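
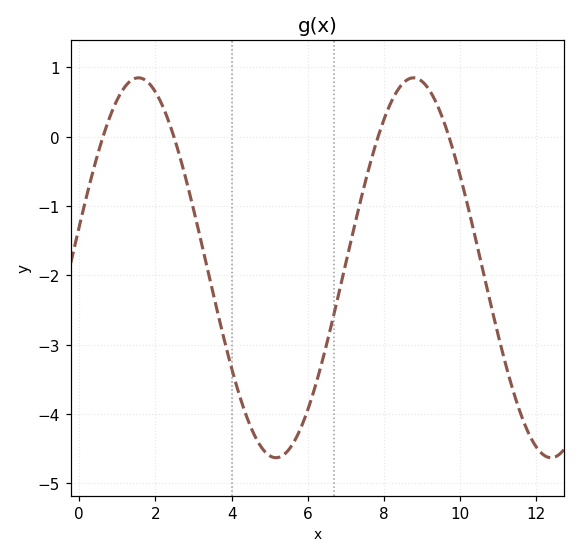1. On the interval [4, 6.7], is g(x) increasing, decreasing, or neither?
neither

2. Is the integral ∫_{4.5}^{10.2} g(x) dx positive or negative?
negative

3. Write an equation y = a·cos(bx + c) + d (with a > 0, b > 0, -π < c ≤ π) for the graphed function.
y = 2.74cos(0.87x - 1.4) - 1.89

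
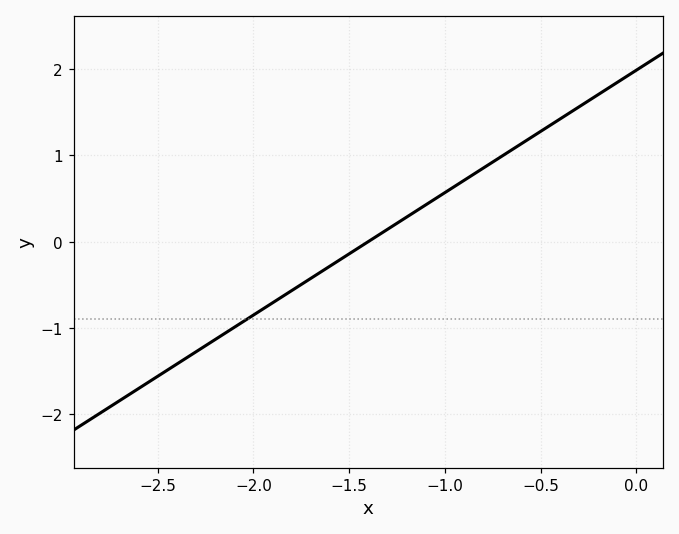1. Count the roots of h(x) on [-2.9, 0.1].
1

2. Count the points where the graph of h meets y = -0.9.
1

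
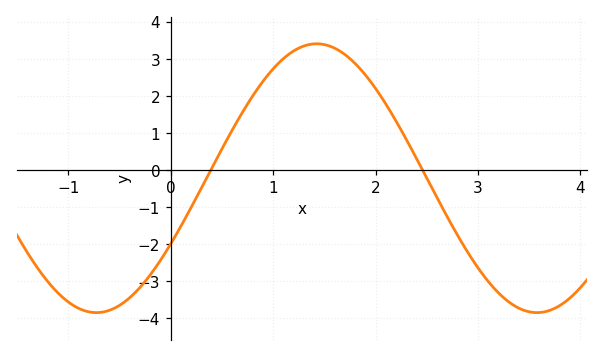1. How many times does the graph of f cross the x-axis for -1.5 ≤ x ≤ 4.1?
2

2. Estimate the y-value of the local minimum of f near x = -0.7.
-3.85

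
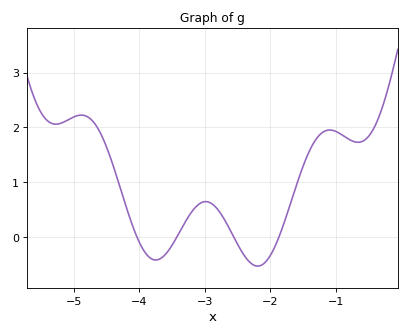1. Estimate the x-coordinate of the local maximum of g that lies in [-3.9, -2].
-3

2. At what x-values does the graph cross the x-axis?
-4, -3.4, -2.6, -1.9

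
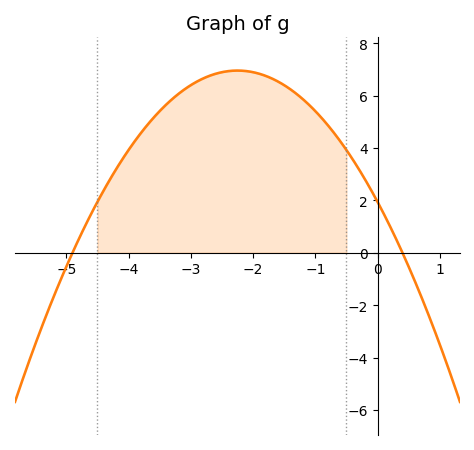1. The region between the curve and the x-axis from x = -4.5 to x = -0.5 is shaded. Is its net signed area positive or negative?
positive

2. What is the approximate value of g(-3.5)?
5.4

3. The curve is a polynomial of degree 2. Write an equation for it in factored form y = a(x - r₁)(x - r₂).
y = -0.99(x + 4.9)(x - 0.4)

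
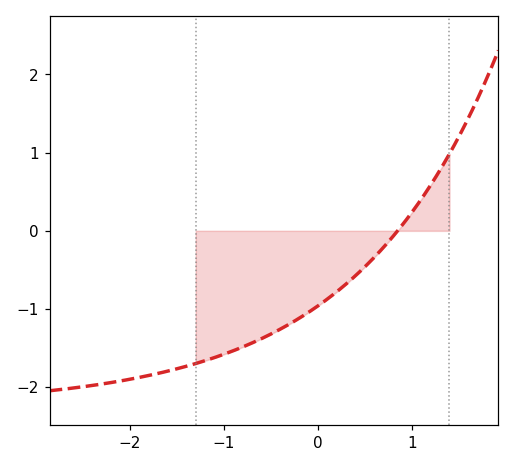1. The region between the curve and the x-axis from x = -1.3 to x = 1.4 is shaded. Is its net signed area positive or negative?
negative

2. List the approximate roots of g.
0.8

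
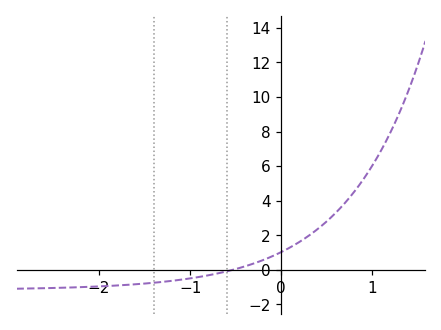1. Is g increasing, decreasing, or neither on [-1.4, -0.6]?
increasing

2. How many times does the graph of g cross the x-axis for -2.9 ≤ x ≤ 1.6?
1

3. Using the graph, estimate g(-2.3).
-1.02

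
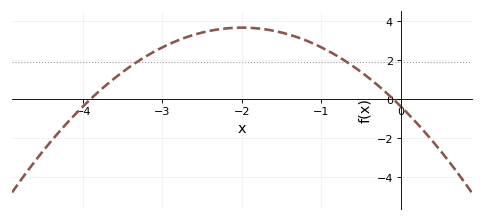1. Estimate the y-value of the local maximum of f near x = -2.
3.6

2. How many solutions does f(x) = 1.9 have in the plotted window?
2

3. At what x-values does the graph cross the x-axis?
-3.9, -0.1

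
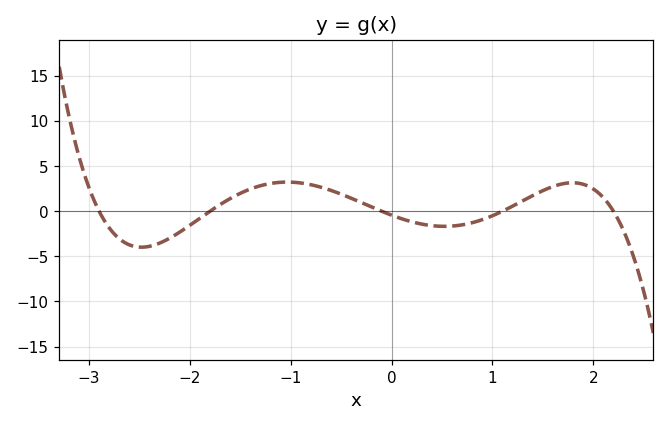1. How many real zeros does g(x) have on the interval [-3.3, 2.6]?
5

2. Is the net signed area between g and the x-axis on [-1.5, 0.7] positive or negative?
positive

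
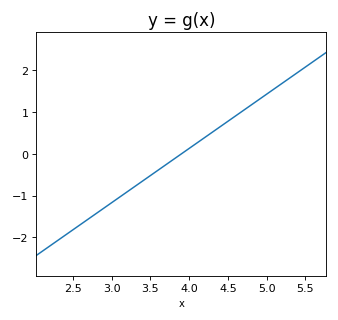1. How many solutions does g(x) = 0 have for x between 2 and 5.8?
1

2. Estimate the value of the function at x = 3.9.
0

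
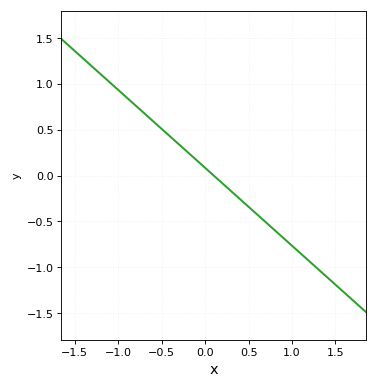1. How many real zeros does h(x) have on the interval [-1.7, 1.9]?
1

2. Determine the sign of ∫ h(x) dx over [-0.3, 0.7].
negative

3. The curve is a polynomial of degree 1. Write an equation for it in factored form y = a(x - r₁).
y = -0.85(x - 0.1)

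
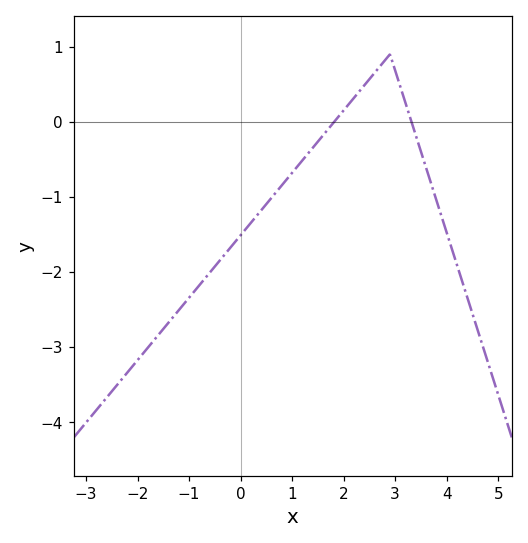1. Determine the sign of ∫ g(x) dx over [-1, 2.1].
negative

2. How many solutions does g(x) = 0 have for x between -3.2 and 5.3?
2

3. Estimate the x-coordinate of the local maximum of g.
3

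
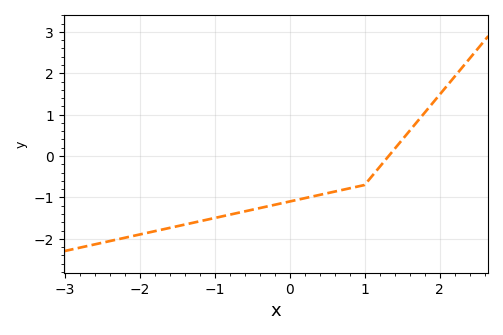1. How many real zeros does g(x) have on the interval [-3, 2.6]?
1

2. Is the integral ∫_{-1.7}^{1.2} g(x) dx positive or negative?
negative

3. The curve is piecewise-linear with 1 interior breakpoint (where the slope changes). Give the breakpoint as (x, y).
(1, -0.7)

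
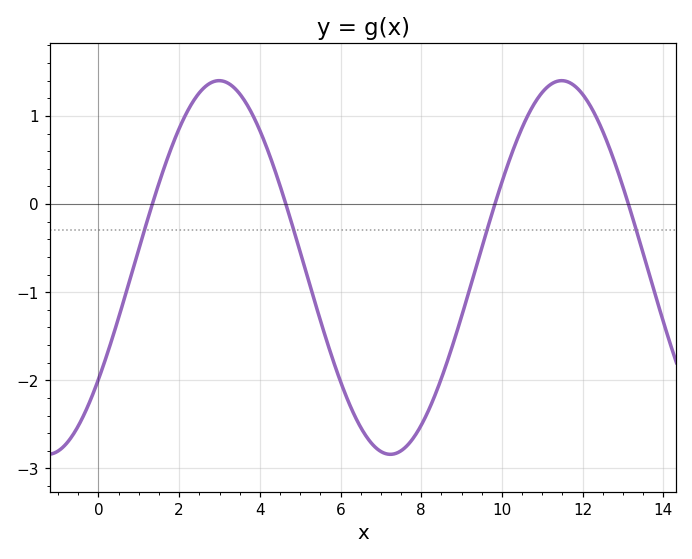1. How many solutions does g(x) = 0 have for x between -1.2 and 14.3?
4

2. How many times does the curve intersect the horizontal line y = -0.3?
4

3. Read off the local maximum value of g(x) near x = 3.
1.4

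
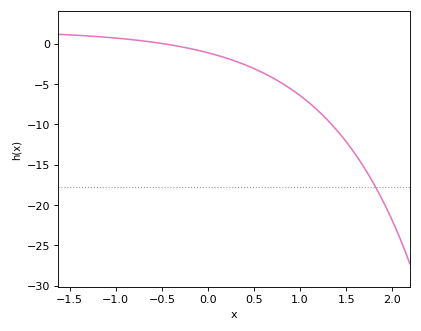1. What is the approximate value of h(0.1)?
-1.5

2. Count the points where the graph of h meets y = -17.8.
1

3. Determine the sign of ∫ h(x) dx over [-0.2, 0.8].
negative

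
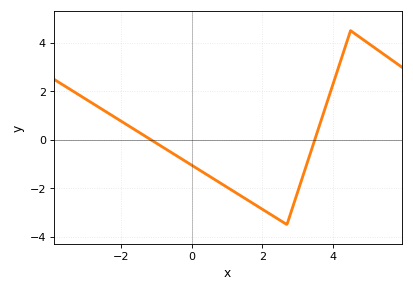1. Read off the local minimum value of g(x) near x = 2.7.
-3.4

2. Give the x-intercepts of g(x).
-1.2, 3.4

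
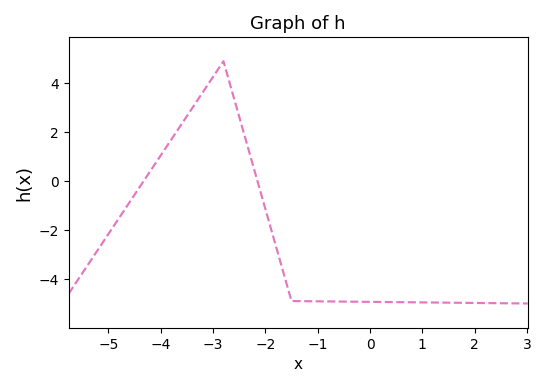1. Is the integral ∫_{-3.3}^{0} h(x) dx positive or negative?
negative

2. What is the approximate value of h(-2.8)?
4.8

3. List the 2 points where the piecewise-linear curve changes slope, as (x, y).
(-2.8, 4.9); (-1.5, -4.9)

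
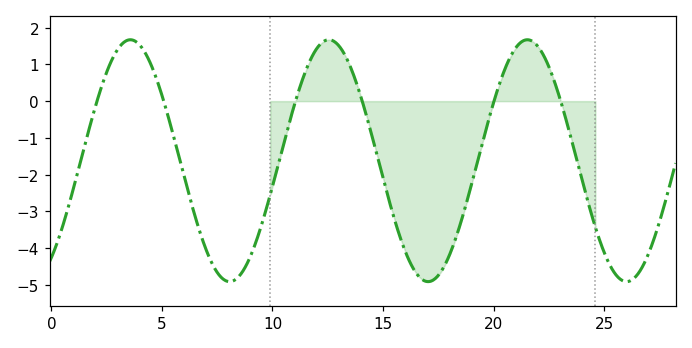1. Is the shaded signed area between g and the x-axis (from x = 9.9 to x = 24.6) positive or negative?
negative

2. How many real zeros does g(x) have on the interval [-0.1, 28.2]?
6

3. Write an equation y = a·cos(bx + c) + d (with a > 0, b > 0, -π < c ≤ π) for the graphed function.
y = 3.29cos(0.7x - 2.5) - 1.62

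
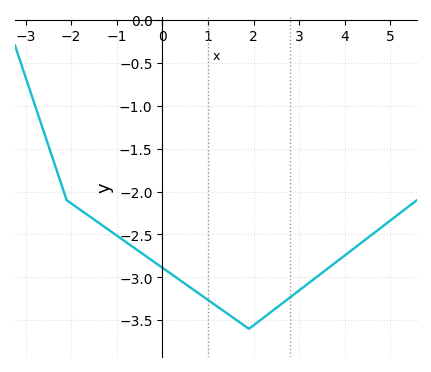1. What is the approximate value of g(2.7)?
-3.25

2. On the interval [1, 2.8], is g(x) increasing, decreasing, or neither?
neither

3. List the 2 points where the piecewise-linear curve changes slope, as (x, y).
(-2.1, -2.1); (1.9, -3.6)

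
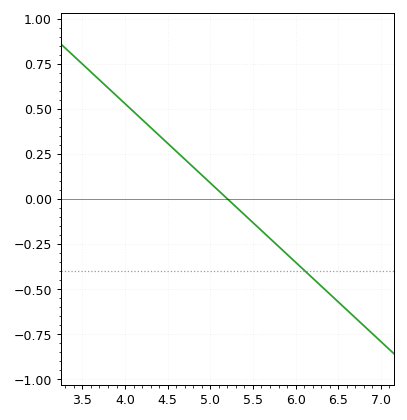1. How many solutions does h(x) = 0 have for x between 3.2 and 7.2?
1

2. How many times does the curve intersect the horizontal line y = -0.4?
1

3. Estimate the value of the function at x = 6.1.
-0.396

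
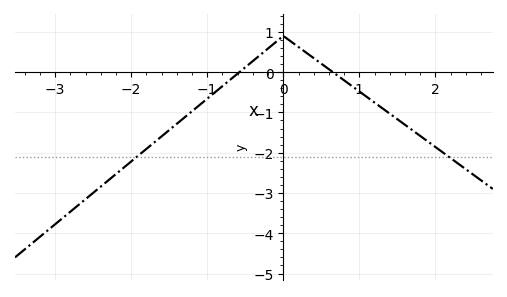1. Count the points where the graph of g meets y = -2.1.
2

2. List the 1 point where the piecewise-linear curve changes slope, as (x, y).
(0, 0.9)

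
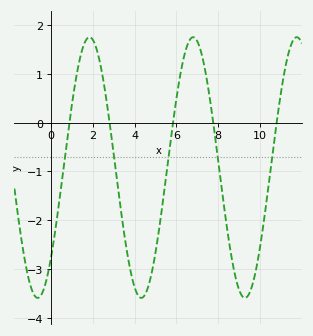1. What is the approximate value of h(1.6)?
1.6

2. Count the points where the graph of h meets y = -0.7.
5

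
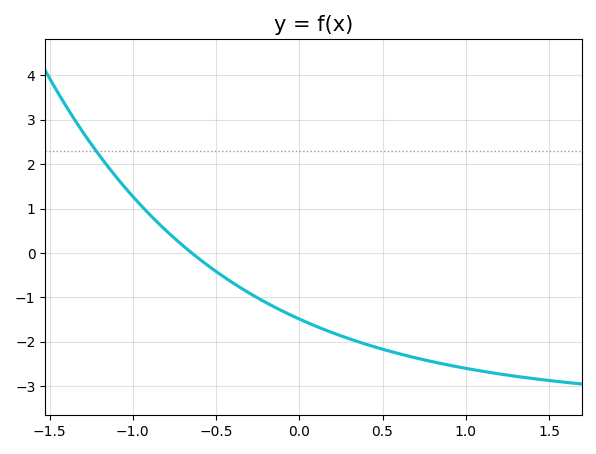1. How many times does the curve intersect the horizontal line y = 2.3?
1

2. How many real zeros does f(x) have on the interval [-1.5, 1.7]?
1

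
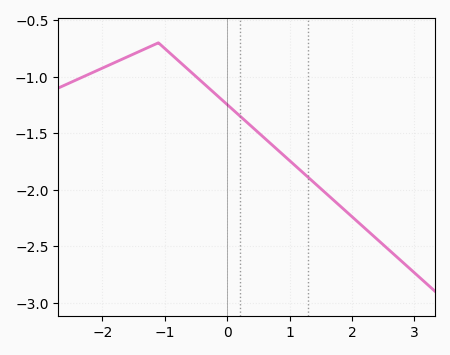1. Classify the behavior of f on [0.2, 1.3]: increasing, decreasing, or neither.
decreasing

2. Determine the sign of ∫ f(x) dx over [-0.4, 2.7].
negative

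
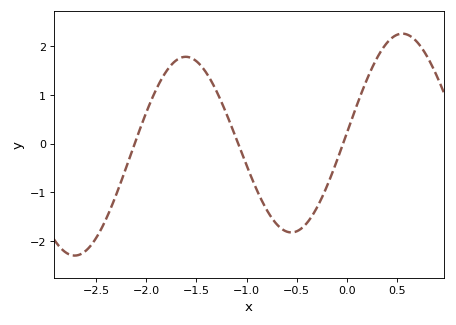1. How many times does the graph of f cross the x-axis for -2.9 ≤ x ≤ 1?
3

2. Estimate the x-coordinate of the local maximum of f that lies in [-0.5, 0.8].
0.553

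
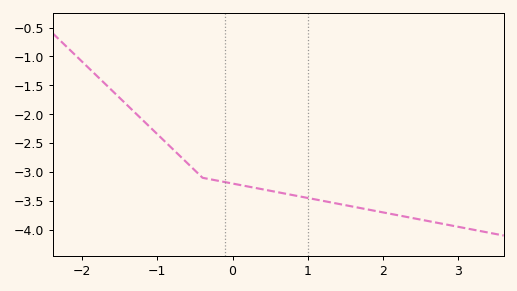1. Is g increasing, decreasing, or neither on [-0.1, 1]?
decreasing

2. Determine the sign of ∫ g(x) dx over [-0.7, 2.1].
negative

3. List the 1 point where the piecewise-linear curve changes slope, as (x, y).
(-0.4, -3.1)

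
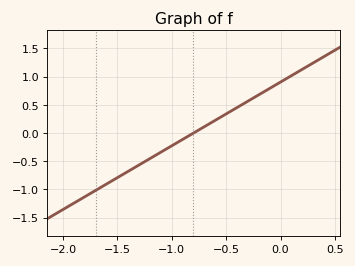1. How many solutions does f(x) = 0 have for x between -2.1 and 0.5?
1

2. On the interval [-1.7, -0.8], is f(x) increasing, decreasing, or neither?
increasing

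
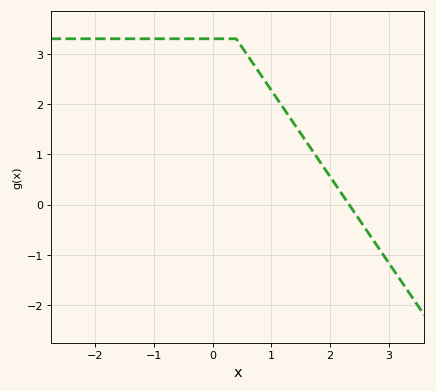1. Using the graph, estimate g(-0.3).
3.3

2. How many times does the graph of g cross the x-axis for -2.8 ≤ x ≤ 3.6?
1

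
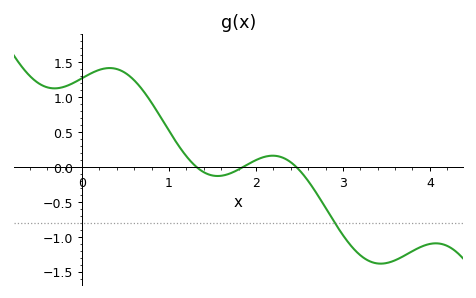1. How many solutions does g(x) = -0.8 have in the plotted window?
1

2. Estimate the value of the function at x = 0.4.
1.4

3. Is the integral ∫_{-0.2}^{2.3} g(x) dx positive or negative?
positive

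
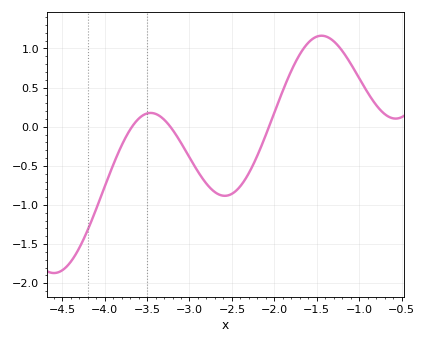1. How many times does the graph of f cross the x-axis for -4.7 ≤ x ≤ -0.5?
3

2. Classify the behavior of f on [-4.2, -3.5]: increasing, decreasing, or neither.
increasing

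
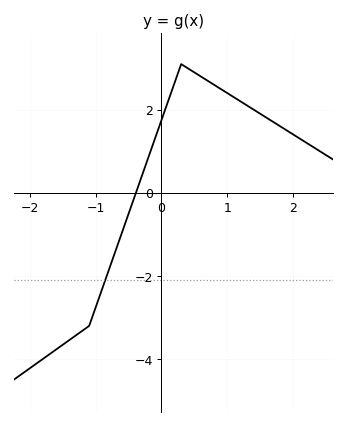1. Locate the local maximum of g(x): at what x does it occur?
0.3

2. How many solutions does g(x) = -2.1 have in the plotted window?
1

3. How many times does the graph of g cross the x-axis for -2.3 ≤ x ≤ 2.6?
1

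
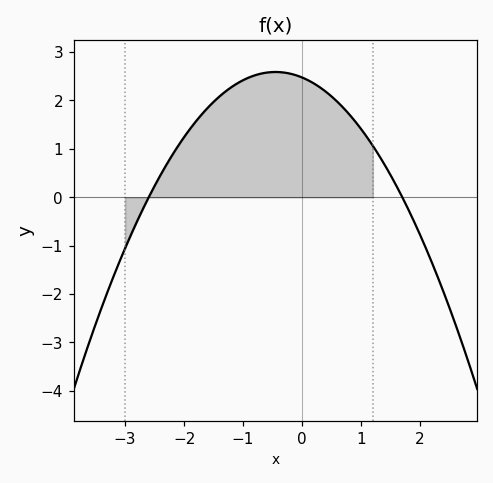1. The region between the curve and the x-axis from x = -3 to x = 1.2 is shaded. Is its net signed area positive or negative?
positive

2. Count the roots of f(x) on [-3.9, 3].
2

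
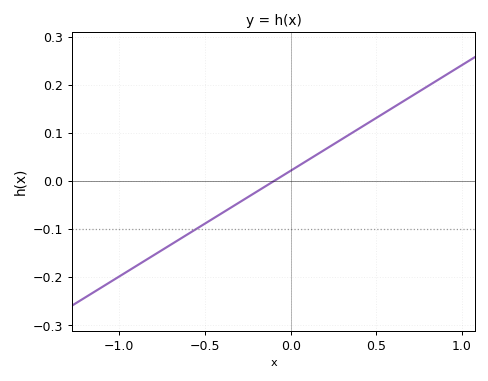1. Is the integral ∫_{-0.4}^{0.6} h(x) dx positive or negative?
positive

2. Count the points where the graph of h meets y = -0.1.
1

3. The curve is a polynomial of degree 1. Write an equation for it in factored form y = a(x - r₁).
y = 0.22(x + 0.1)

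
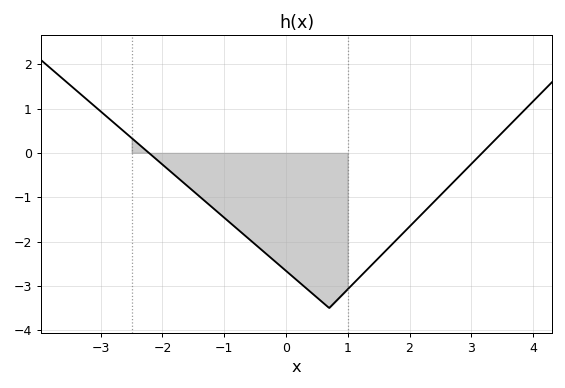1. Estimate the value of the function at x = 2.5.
-1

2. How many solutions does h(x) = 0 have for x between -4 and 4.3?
2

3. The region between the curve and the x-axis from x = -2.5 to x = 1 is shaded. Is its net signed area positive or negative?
negative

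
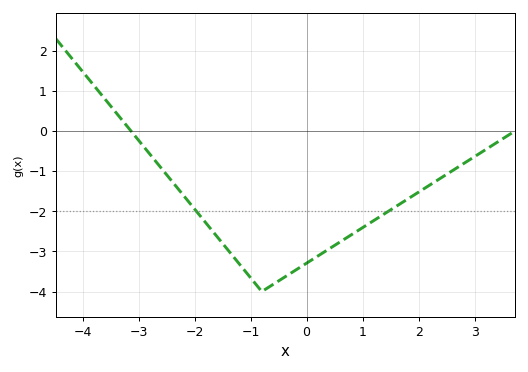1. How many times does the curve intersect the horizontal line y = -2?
2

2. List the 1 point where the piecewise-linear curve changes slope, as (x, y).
(-0.8, -4)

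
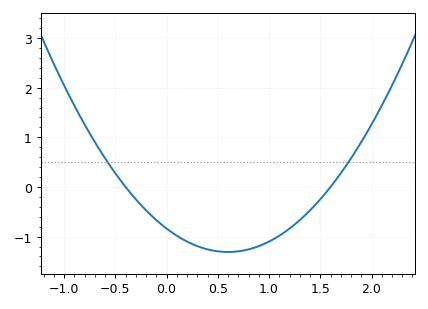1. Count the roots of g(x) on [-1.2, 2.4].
2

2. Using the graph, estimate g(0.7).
-1.3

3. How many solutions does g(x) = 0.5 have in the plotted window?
2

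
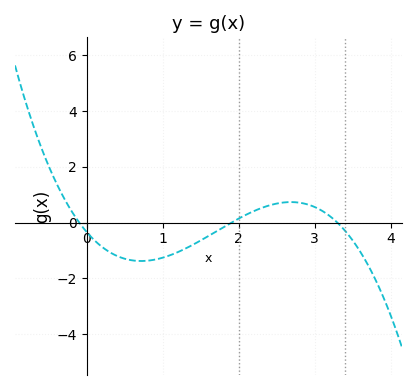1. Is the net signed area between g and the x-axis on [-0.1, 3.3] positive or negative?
negative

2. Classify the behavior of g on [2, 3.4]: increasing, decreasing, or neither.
neither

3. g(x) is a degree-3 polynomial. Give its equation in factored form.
y = -0.55(x + 0.1)(x - 1.9)(x - 3.3)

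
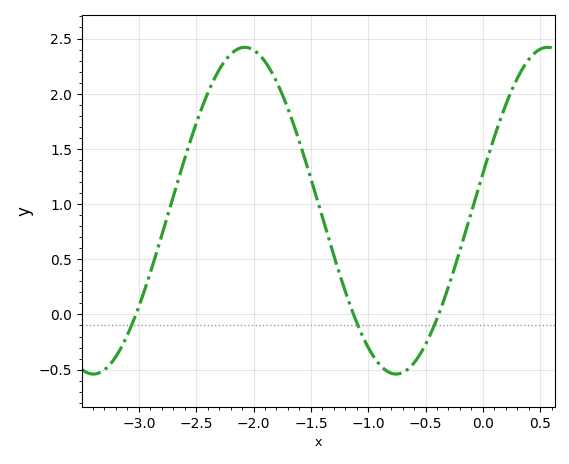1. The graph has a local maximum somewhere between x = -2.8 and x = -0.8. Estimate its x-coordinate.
-2.1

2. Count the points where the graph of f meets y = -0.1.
3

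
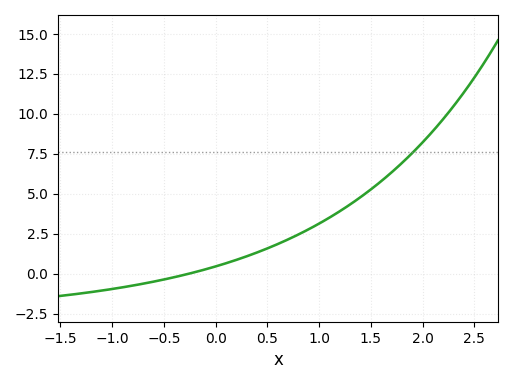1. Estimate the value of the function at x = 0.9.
2.8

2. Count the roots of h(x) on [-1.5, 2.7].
1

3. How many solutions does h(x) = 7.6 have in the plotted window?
1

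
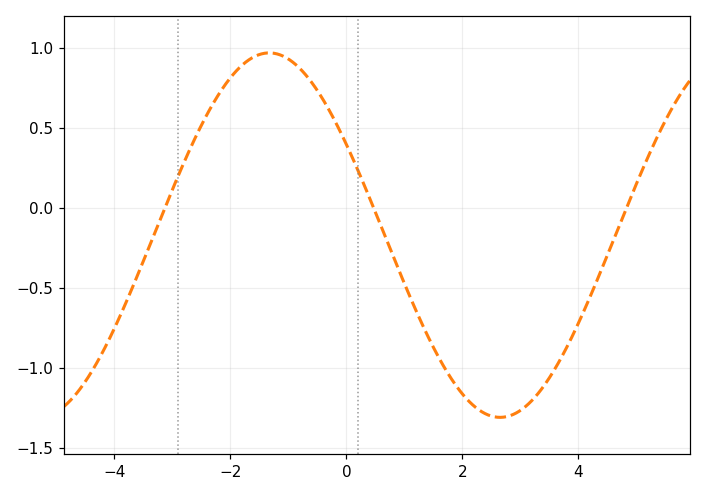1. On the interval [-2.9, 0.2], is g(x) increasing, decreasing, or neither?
neither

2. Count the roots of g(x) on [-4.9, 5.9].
3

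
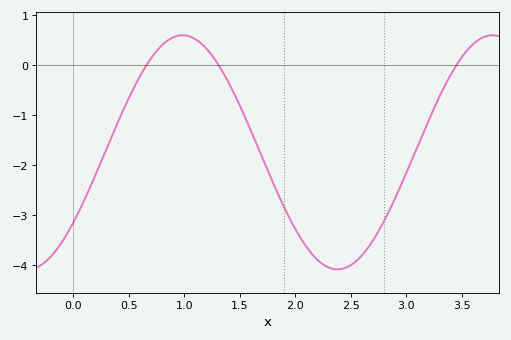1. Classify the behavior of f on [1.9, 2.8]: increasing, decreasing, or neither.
neither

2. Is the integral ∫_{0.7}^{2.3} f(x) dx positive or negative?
negative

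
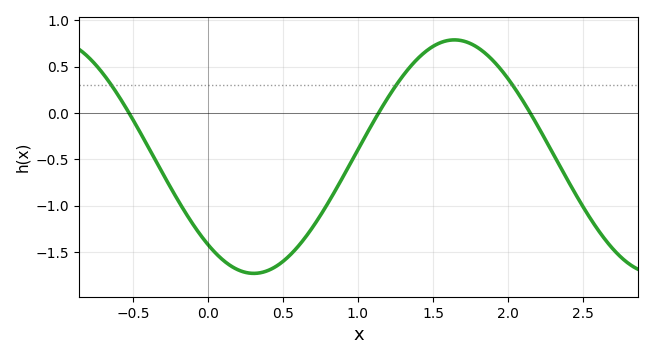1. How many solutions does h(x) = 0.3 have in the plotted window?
3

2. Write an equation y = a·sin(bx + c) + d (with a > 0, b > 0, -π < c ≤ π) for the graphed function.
y = 1.26sin(2.4x - 2.3) - 0.47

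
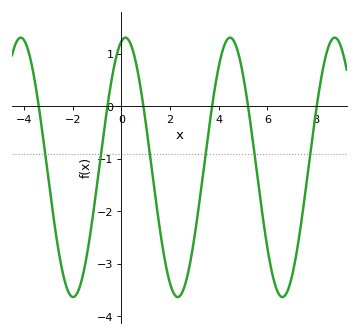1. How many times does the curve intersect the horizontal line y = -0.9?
6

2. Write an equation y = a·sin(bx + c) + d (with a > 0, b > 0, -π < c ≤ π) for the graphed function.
y = 2.47sin(1.46x + 1.33) - 1.16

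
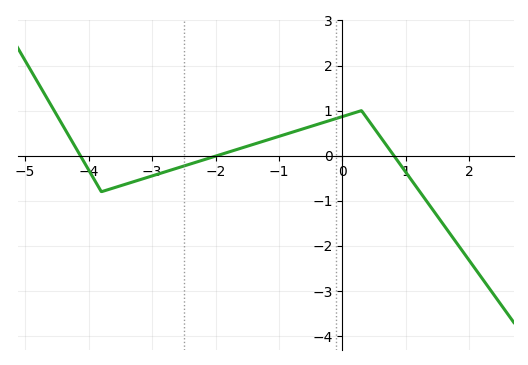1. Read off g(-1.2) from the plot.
0.3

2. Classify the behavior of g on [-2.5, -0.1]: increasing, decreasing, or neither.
increasing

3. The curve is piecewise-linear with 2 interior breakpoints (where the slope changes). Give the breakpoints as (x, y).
(-3.8, -0.8); (0.3, 1)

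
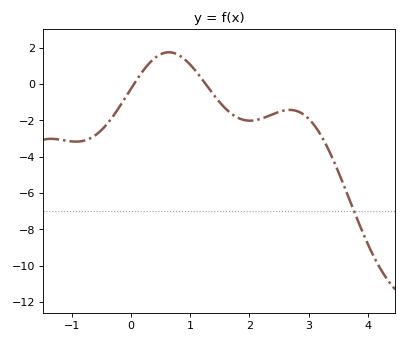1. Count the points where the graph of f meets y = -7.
1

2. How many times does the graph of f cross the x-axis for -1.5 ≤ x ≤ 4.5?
2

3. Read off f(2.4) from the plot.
-1.65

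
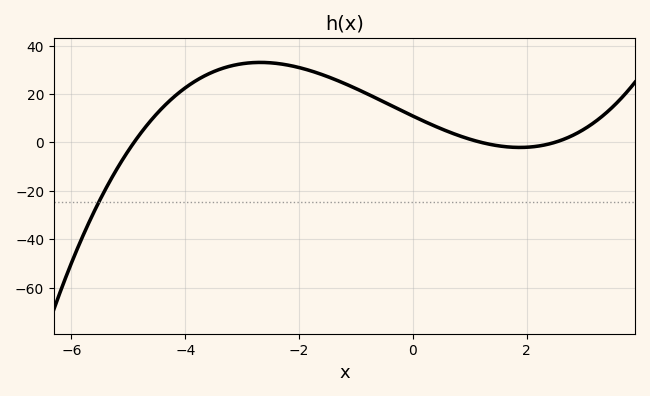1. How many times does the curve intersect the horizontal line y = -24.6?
1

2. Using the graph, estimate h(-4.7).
6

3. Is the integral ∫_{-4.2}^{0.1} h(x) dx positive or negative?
positive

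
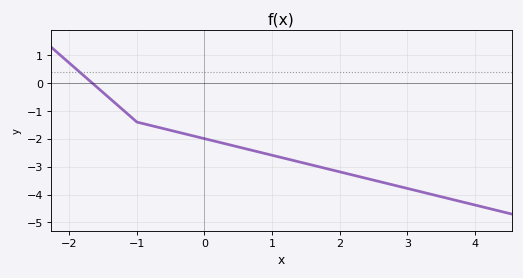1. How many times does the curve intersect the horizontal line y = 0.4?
1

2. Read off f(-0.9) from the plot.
-1.46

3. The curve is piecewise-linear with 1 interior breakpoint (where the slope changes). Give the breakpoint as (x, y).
(-1, -1.4)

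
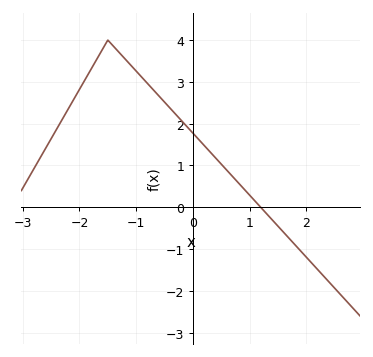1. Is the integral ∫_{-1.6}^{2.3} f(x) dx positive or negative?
positive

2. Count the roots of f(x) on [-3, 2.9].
1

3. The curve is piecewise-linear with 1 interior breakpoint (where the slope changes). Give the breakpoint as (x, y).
(-1.5, 4)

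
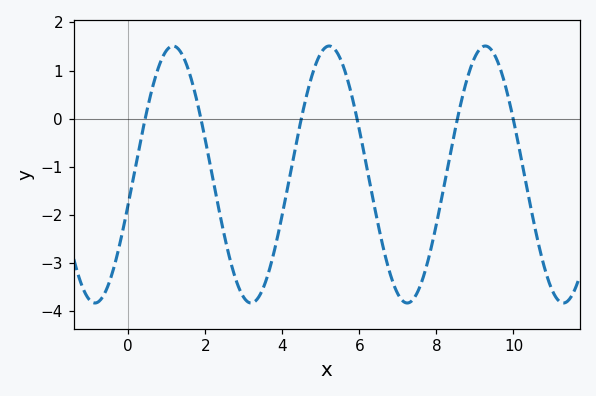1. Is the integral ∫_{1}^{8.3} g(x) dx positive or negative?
negative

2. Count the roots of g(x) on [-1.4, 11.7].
6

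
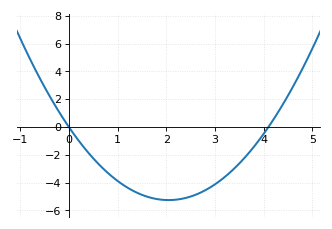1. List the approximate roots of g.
0, 4.1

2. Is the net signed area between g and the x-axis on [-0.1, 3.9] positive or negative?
negative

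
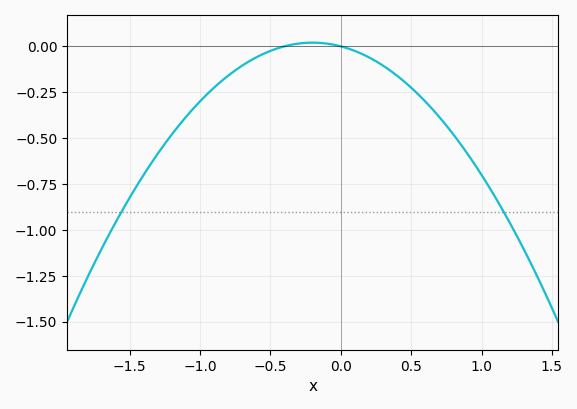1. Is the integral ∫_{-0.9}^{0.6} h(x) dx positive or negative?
negative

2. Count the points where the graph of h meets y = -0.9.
2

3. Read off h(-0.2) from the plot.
0.02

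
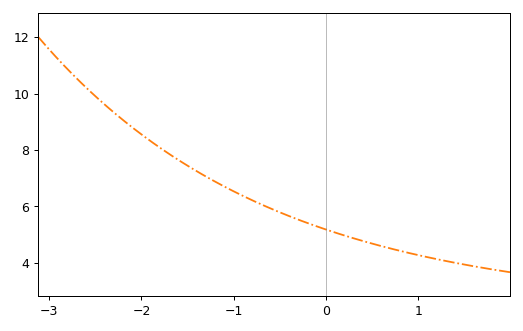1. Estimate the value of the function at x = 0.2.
4.97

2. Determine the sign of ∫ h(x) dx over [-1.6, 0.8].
positive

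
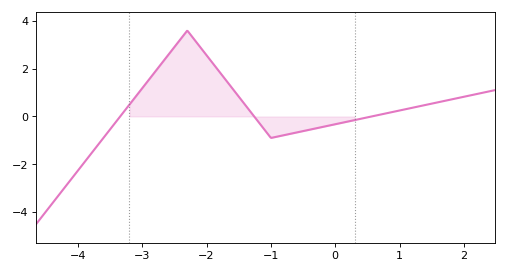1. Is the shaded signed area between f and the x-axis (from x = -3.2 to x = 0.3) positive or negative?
positive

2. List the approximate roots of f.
-3.34, -1.26, 0.565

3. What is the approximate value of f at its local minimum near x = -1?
-0.9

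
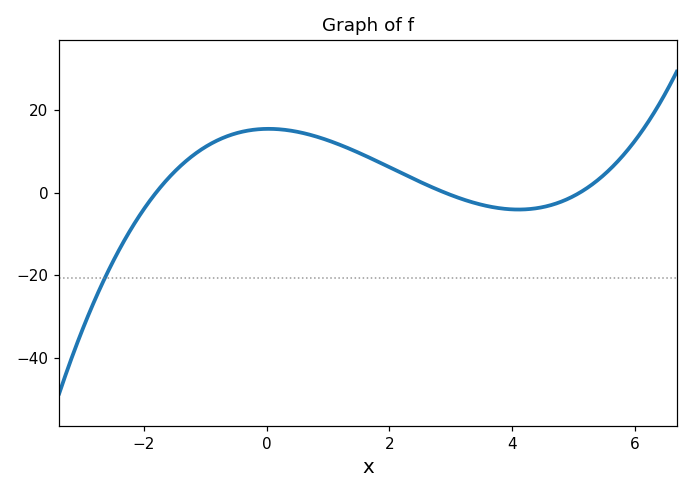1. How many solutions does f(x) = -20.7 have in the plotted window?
1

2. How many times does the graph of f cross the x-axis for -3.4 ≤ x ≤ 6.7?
3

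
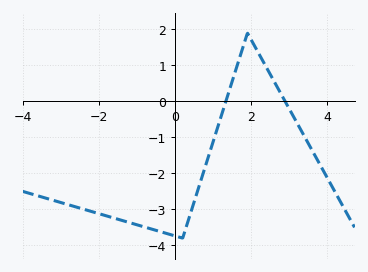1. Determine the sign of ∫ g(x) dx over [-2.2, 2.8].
negative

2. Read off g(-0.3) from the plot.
-3.65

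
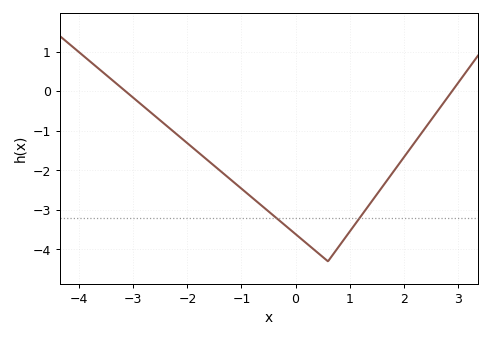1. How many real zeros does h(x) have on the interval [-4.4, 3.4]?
2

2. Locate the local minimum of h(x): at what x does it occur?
0.6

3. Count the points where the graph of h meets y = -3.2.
2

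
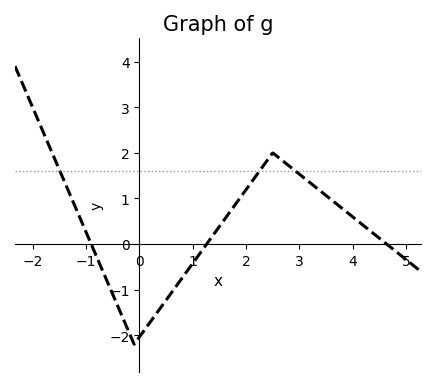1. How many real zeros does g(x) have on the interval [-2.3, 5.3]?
3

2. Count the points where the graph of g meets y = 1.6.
3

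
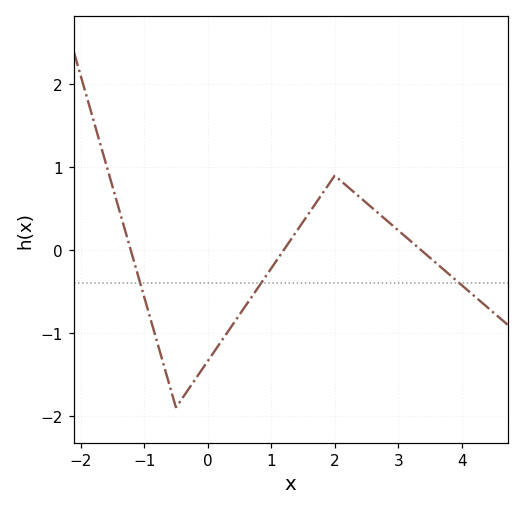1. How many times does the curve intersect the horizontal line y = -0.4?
3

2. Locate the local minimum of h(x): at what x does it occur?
-0.5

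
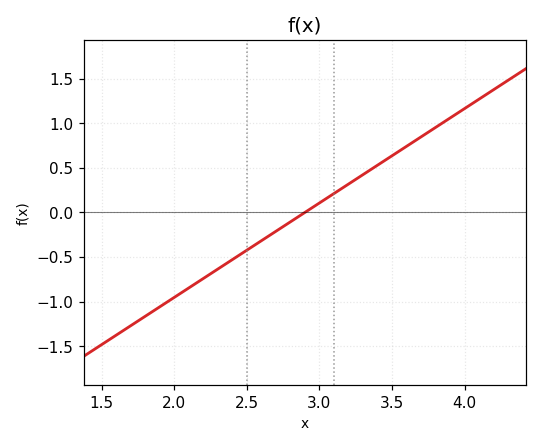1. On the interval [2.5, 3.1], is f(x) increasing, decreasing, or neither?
increasing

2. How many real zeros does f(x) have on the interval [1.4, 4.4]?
1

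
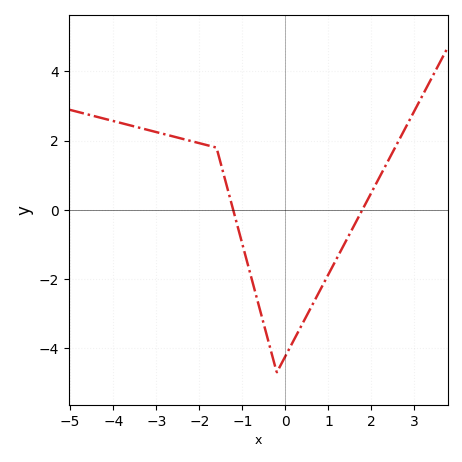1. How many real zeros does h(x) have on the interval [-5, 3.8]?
2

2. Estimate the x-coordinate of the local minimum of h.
-0.2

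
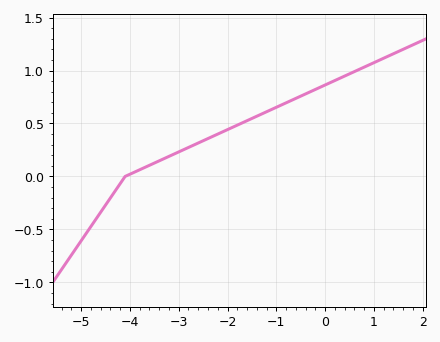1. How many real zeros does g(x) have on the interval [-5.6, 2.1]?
1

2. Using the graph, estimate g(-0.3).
0.8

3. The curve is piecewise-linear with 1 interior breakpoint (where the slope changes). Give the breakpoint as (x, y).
(-4.1, 0)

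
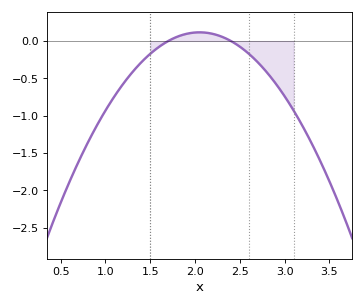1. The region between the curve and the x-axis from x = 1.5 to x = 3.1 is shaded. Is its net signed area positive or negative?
negative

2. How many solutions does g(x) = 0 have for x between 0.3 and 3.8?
2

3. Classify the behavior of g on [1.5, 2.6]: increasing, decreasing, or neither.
neither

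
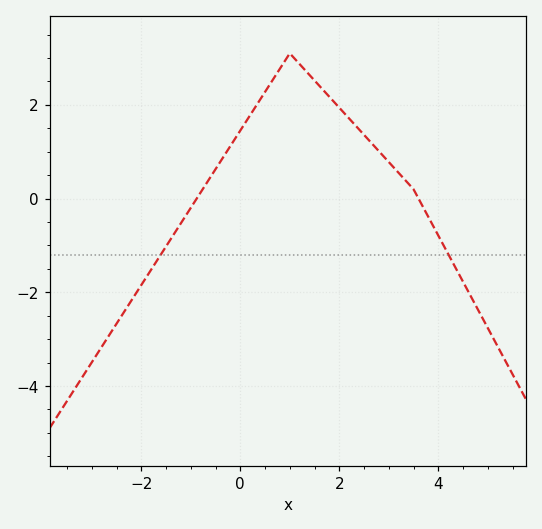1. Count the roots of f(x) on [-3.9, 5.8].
2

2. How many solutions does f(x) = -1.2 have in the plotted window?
2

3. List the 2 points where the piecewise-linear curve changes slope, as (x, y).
(1, 3.1); (3.5, 0.2)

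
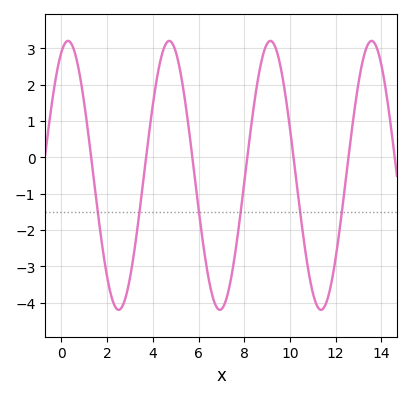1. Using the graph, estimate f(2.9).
-3.64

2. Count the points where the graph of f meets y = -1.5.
6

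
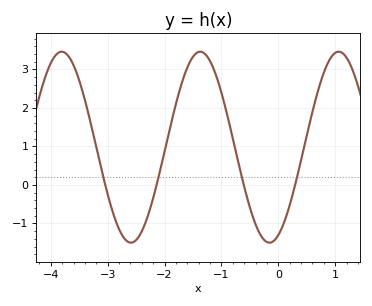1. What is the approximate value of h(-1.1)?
2.87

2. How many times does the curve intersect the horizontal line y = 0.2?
4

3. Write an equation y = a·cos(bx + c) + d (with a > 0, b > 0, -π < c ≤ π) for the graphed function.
y = 2.48cos(2.58x - 2.74) + 0.98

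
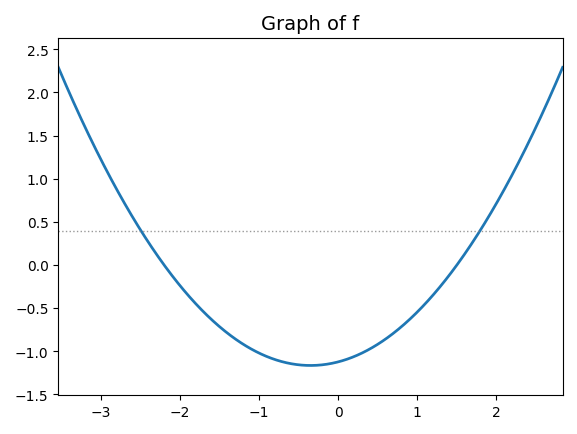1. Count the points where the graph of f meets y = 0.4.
2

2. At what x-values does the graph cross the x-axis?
-2.2, 1.5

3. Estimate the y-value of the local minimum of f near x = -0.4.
-1.15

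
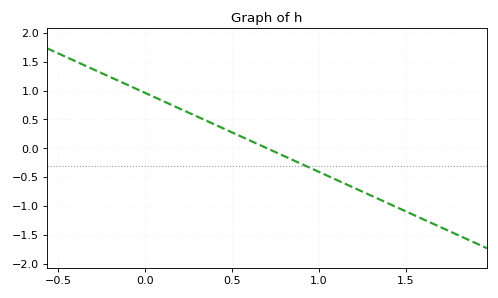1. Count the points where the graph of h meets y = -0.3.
1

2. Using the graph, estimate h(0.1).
0.8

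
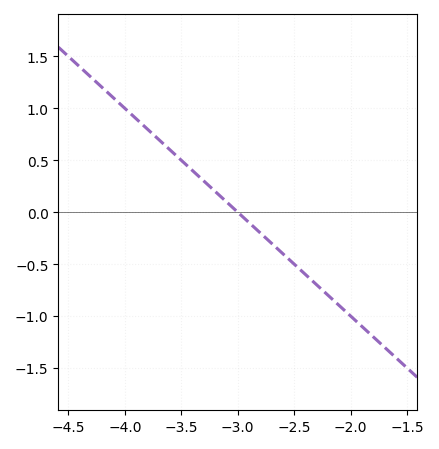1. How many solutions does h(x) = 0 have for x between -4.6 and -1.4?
1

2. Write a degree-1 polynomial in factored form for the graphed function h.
y = -1(x + 3)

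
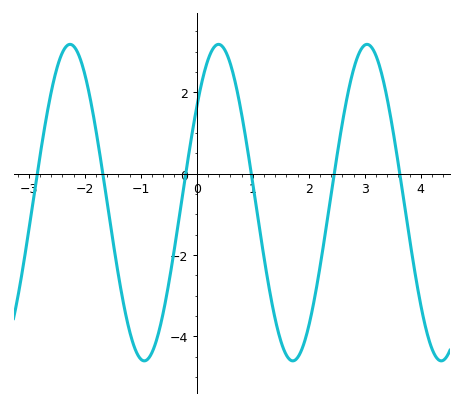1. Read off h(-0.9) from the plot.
-4.6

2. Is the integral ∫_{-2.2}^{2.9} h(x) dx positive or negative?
negative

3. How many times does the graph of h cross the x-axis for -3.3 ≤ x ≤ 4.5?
6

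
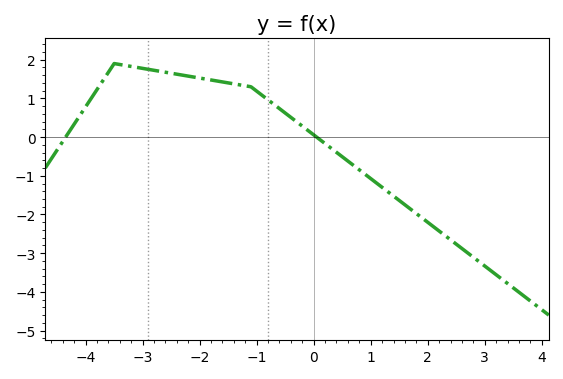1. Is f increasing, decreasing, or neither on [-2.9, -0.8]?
decreasing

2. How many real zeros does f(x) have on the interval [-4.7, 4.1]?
2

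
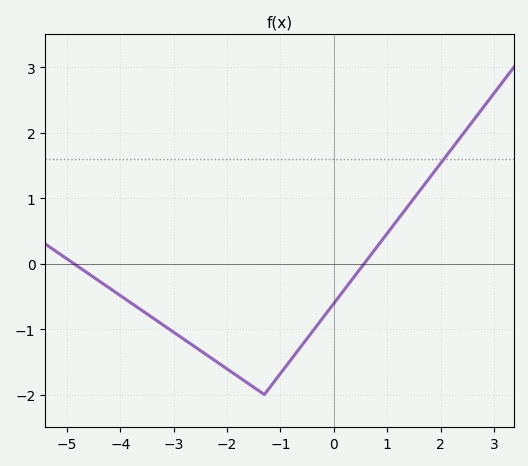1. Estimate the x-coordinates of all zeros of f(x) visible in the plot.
-4.87, 0.57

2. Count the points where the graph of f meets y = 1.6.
1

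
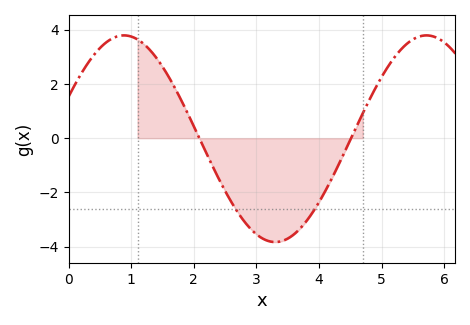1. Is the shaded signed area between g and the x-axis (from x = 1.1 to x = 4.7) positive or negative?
negative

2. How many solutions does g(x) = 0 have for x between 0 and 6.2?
2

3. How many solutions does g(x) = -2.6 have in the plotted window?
2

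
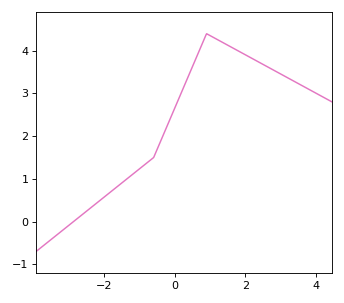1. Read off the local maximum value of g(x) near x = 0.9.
4.4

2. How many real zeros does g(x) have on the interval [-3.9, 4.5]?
1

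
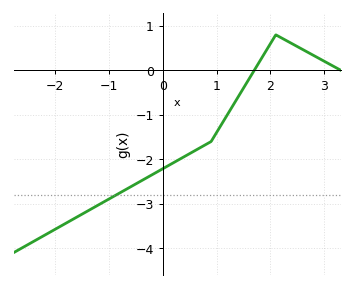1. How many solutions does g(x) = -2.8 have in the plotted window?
1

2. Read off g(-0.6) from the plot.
-2.62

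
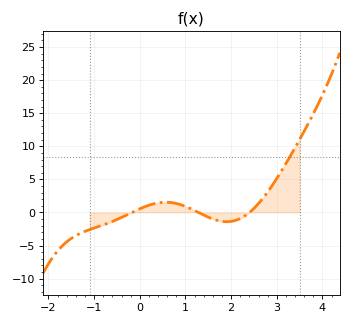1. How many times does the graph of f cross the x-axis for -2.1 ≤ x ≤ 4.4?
3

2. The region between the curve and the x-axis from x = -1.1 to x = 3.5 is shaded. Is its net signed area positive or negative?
positive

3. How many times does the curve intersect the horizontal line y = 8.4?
1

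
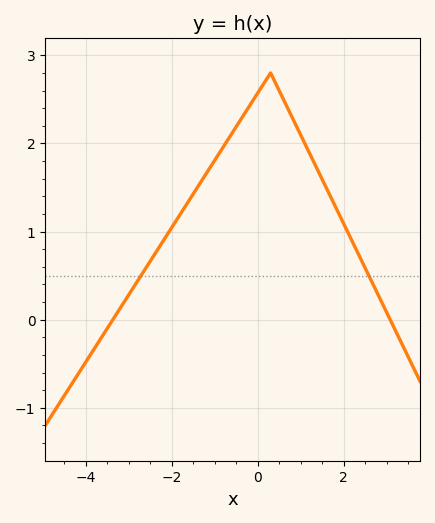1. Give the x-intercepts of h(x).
-3.37, 3.08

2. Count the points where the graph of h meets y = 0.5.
2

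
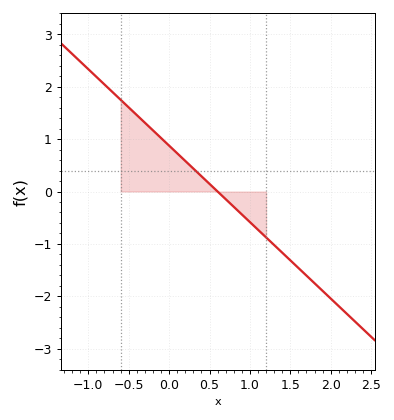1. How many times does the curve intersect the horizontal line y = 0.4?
1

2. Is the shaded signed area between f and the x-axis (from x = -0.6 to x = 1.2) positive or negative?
positive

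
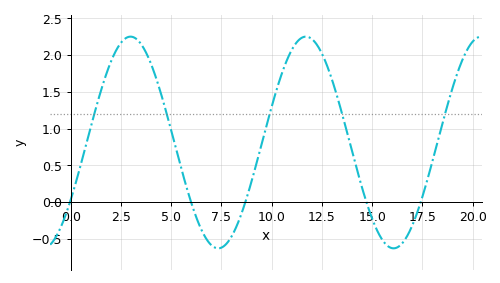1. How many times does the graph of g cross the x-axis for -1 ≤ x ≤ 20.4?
5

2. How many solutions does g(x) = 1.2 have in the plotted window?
5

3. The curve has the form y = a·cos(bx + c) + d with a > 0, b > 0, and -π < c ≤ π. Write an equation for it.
y = 1.44cos(0.72x - 2.14) + 0.81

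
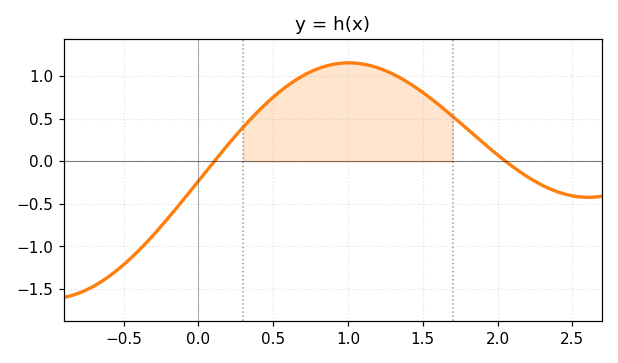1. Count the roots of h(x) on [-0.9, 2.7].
2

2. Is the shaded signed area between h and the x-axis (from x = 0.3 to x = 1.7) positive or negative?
positive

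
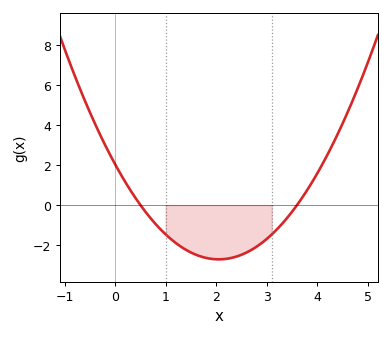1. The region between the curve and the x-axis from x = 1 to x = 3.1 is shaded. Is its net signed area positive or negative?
negative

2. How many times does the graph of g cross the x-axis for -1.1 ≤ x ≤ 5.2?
2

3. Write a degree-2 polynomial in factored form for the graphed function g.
y = 1.13(x - 0.5)(x - 3.6)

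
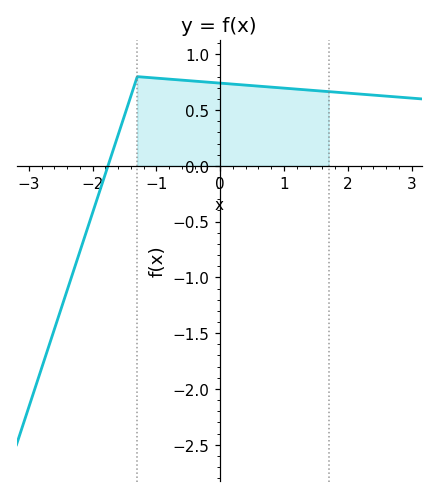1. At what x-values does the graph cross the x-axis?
-1.8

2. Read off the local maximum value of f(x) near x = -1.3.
0.8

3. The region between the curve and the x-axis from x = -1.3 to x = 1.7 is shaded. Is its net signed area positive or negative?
positive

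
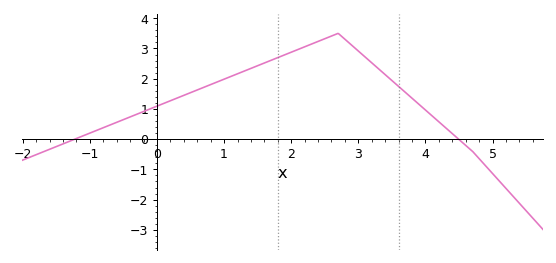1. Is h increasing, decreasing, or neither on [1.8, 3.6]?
neither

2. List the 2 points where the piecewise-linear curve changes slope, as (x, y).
(2.7, 3.5); (4.7, -0.4)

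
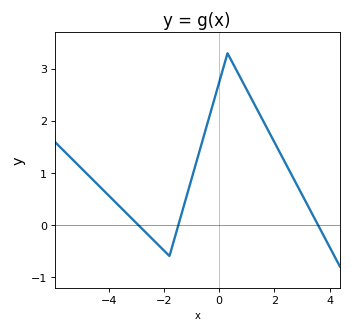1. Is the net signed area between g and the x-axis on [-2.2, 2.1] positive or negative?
positive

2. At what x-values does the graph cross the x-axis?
-3, -1.4, 3.6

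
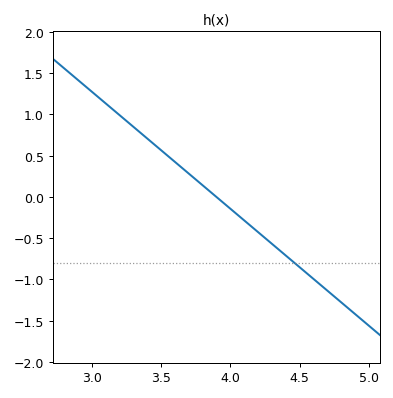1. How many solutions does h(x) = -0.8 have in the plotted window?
1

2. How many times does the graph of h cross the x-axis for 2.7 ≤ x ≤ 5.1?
1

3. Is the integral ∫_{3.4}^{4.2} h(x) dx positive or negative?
positive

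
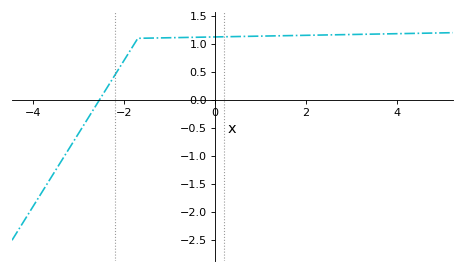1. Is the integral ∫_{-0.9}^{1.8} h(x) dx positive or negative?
positive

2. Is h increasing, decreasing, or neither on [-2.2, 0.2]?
increasing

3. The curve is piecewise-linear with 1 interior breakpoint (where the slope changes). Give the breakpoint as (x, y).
(-1.7, 1.1)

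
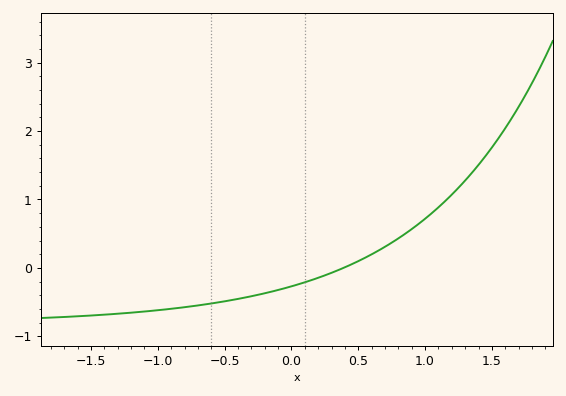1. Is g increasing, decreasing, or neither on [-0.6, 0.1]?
increasing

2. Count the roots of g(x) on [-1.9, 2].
1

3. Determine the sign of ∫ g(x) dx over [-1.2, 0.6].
negative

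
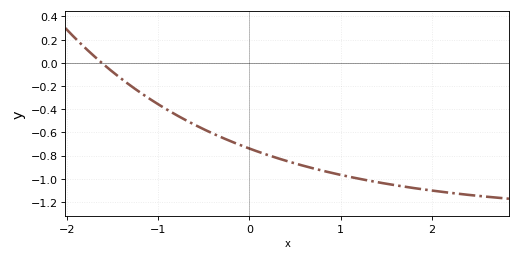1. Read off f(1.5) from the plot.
-1.04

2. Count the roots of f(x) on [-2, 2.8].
1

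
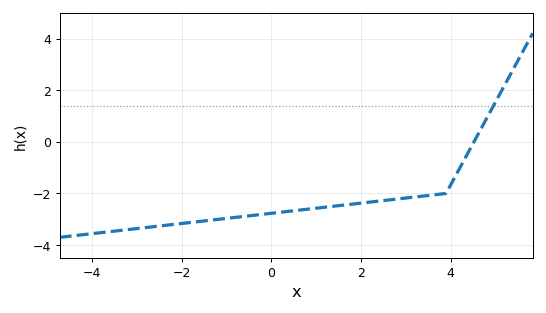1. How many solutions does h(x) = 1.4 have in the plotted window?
1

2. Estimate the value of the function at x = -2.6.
-3.28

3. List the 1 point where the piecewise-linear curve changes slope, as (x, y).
(3.9, -2)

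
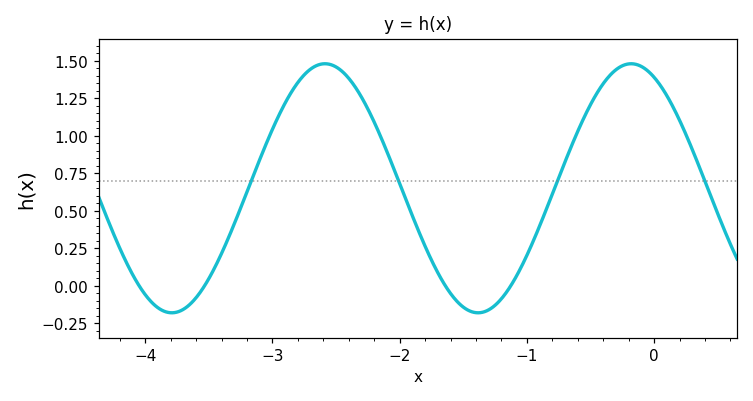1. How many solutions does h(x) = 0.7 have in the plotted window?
4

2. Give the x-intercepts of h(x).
-4, -3.5, -1.6, -1.1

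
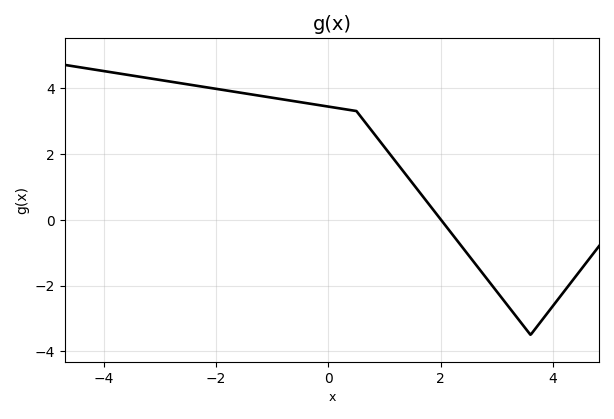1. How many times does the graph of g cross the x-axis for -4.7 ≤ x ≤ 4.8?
1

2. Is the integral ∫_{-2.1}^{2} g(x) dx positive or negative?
positive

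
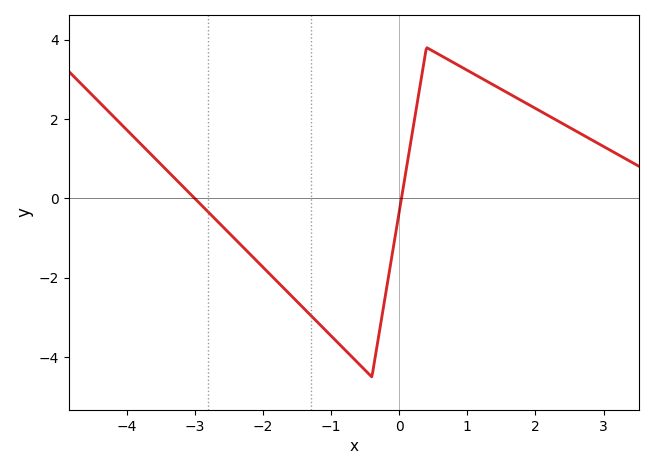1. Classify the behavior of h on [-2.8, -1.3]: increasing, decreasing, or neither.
decreasing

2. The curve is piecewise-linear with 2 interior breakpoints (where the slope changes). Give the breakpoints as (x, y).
(-0.4, -4.5); (0.4, 3.8)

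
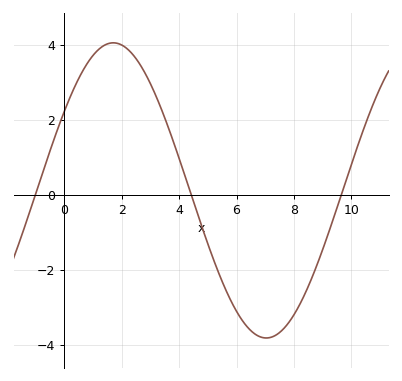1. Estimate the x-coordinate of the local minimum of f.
7.04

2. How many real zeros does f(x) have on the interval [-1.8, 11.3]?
3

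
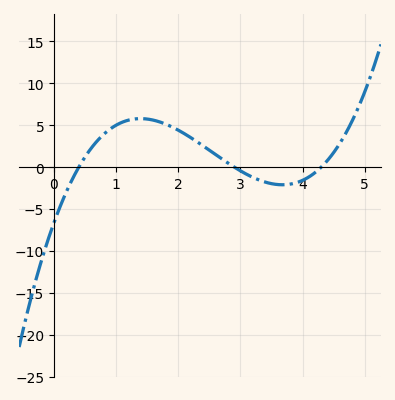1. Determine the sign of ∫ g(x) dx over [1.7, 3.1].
positive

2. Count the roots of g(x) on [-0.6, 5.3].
3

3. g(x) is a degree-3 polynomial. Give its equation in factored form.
y = 1.33(x - 0.4)(x - 2.9)(x - 4.3)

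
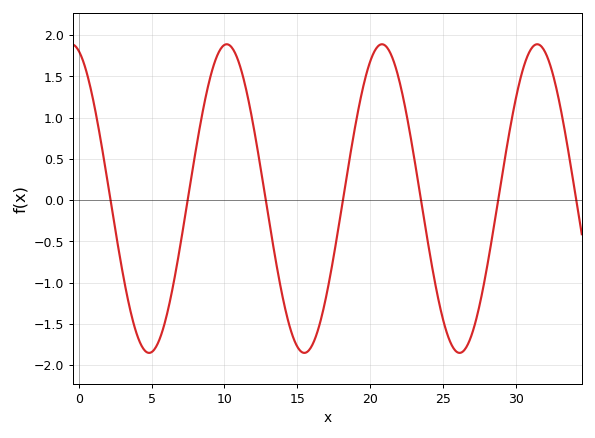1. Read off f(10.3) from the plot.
1.9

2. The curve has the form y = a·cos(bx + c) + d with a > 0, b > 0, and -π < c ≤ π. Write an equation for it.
y = 1.87cos(0.59x + 0.29) + 0.02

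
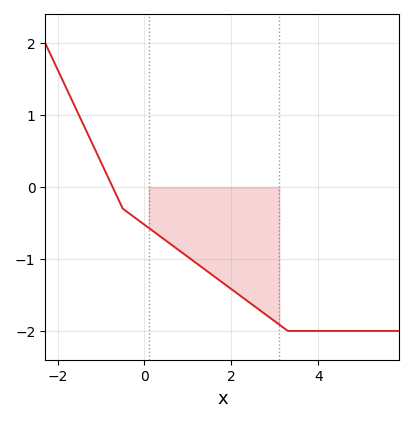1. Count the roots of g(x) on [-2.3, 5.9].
1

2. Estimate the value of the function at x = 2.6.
-1.69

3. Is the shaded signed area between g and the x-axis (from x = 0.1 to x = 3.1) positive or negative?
negative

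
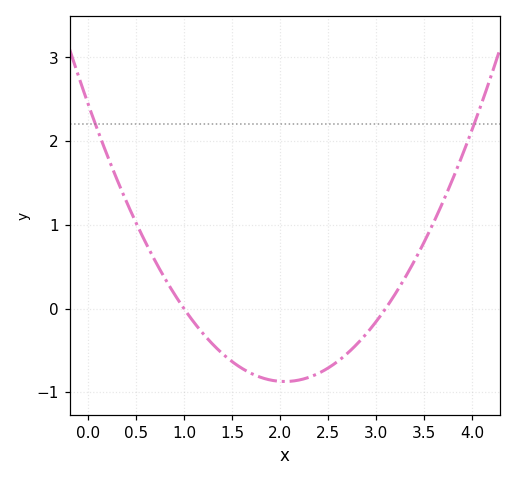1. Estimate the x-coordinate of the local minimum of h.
2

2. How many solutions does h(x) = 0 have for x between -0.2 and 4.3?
2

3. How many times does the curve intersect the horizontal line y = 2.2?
2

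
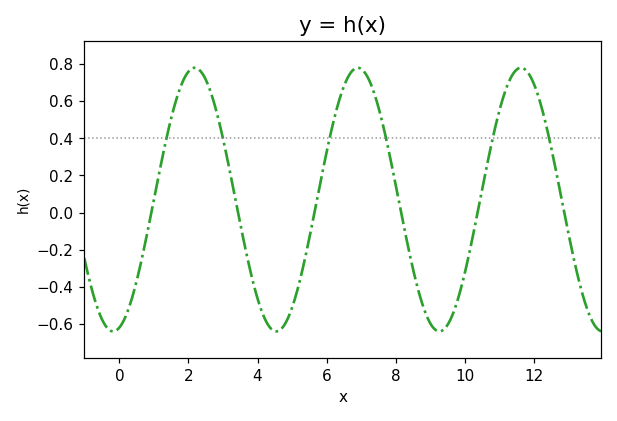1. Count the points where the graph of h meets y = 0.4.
6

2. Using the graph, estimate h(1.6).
0.579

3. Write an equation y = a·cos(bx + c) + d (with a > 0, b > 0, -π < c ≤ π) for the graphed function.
y = 0.71cos(1.33x - 2.9) + 0.07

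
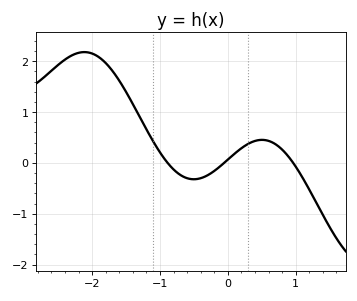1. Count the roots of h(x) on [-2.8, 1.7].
3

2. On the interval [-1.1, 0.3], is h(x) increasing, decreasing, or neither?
neither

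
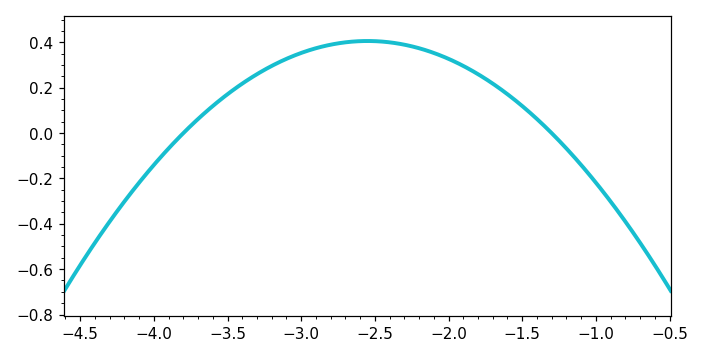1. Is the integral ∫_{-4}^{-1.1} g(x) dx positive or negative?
positive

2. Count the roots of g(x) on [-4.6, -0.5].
2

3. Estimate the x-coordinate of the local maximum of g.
-2.55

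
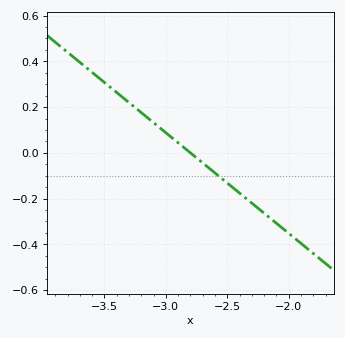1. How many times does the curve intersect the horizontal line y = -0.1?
1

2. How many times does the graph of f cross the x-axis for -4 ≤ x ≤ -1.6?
1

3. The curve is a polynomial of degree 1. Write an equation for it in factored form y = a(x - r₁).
y = -0.44(x + 2.8)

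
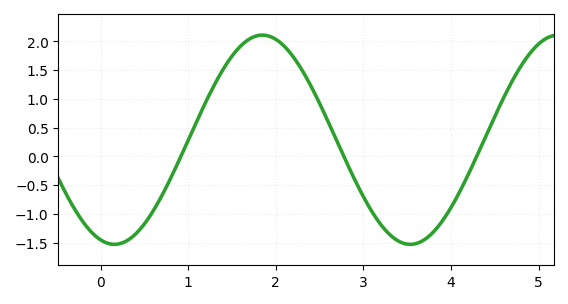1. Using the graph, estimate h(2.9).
-0.402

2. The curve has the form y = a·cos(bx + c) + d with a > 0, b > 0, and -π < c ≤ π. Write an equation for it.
y = 1.82cos(1.86x + 2.85) + 0.29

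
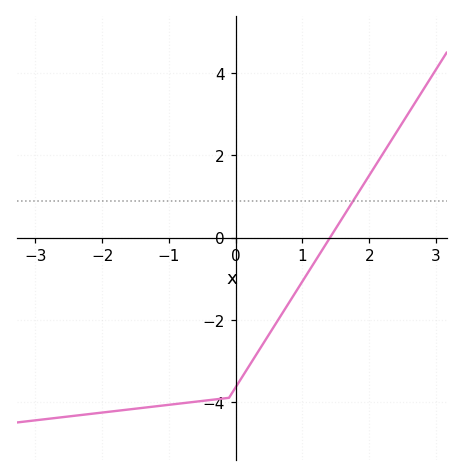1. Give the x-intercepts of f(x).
1.4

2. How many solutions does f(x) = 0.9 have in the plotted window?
1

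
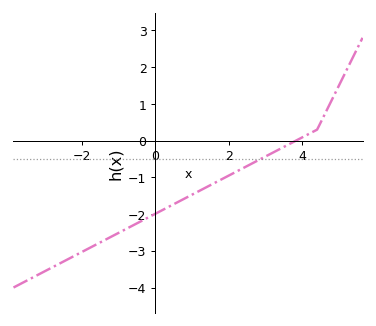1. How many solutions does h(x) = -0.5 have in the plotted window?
1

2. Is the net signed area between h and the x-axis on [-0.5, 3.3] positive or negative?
negative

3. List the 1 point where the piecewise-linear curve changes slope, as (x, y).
(4.4, 0.3)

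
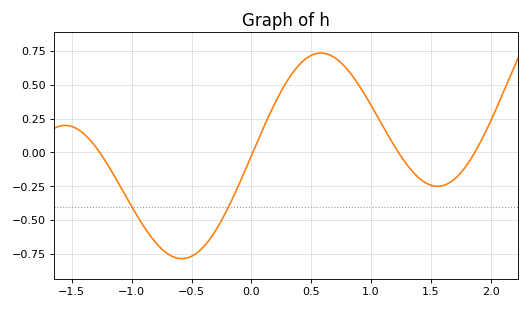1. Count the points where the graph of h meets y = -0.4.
2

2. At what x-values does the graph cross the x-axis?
-1.3, 0, 1.2, 1.9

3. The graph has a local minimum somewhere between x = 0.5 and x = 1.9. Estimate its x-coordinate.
1.6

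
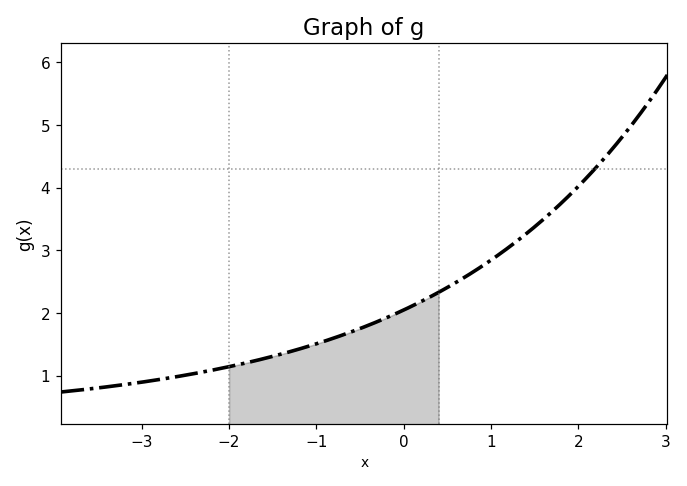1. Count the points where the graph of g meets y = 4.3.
1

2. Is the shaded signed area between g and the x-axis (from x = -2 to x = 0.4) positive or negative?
positive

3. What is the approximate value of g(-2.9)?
0.9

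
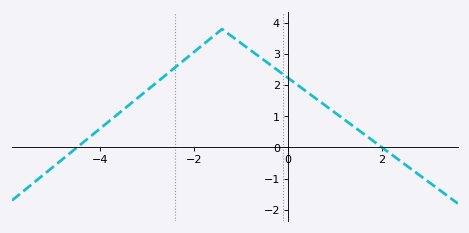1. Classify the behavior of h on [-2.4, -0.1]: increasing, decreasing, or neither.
neither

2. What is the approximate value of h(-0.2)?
2.46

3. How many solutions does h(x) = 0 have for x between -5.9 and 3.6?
2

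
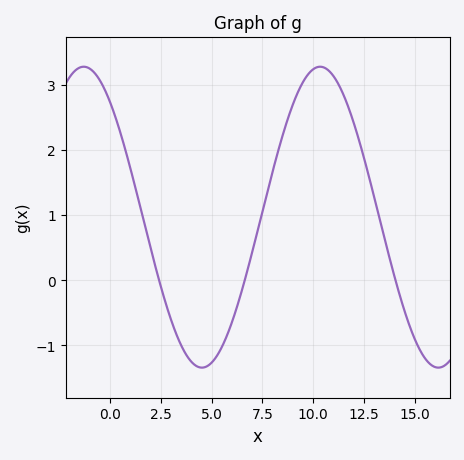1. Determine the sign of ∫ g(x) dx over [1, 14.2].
positive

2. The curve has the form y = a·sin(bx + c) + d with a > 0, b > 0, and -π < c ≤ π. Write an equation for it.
y = 2.31sin(0.54x + 2.27) + 0.97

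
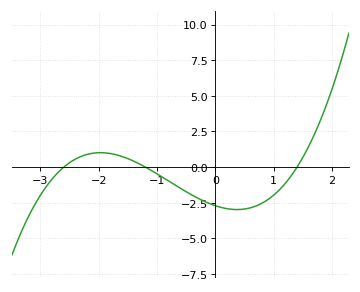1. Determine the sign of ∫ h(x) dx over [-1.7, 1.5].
negative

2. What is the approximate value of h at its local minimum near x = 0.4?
-2.98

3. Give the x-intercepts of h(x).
-2.6, -1.2, 1.4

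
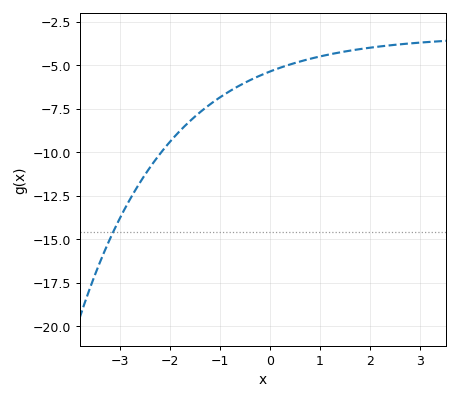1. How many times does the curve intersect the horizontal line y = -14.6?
1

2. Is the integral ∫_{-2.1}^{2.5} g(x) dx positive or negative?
negative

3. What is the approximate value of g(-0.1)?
-5.4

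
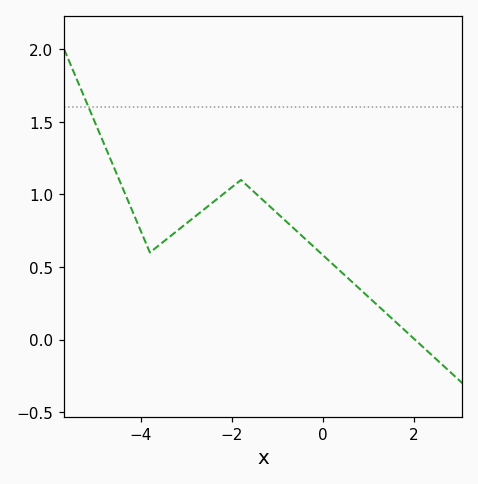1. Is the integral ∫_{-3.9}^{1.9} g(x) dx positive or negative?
positive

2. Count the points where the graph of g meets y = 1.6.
1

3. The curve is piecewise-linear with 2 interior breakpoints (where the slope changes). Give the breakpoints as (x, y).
(-3.8, 0.6); (-1.8, 1.1)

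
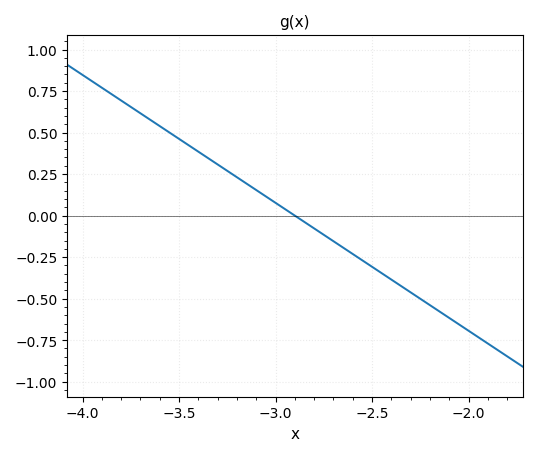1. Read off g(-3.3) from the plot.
0.308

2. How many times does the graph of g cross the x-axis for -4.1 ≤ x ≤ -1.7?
1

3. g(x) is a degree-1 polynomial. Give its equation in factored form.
y = -0.77(x + 2.9)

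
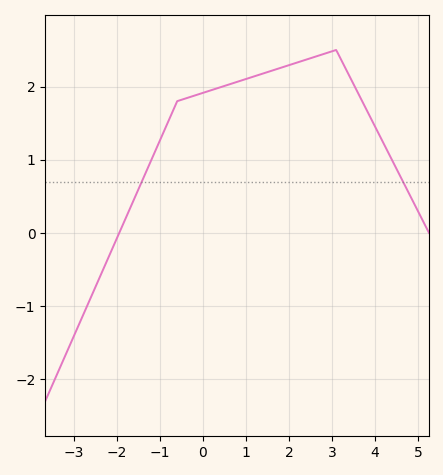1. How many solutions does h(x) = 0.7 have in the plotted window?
2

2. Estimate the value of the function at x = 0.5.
2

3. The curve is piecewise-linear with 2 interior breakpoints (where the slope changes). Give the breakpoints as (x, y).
(-0.6, 1.8); (3.1, 2.5)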